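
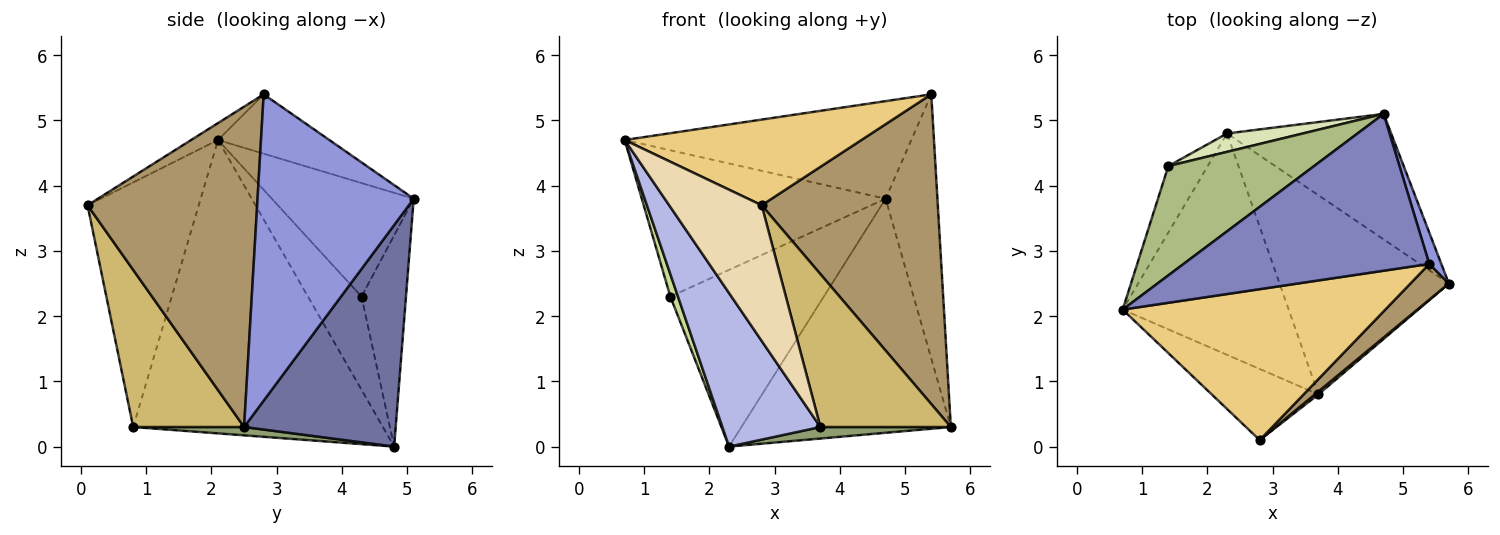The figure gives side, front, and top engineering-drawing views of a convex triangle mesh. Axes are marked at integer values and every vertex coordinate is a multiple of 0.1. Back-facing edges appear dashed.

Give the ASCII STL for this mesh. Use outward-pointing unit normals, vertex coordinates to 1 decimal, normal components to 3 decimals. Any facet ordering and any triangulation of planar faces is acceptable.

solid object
 facet normal 0.538 0.743 -0.398
  outer loop
   vertex 2.3 4.8 0.0
   vertex 4.7 5.1 3.8
   vertex 5.7 2.5 0.3
  endloop
 endfacet
 facet normal -0.201 0.517 0.832
  outer loop
   vertex 5.4 2.8 5.4
   vertex 4.7 5.1 3.8
   vertex 0.7 2.1 4.7
  endloop
 endfacet
 facet normal 0.948 0.315 0.037
  outer loop
   vertex 5.4 2.8 5.4
   vertex 5.7 2.5 0.3
   vertex 4.7 5.1 3.8
  endloop
 endfacet
 facet normal -0.824 -0.323 -0.466
  outer loop
   vertex 3.7 0.8 0.3
   vertex 0.7 2.1 4.7
   vertex 2.3 4.8 0.0
  endloop
 endfacet
 facet normal 0.049 -0.058 -0.997
  outer loop
   vertex 3.7 0.8 0.3
   vertex 2.3 4.8 0.0
   vertex 5.7 2.5 0.3
  endloop
 endfacet
 facet normal -0.423 0.726 0.542
  outer loop
   vertex 1.4 4.3 2.3
   vertex 0.7 2.1 4.7
   vertex 4.7 5.1 3.8
  endloop
 endfacet
 facet normal -0.913 -0.130 -0.386
  outer loop
   vertex 1.4 4.3 2.3
   vertex 2.3 4.8 0.0
   vertex 0.7 2.1 4.7
  endloop
 endfacet
 facet normal -0.277 0.956 0.099
  outer loop
   vertex 1.4 4.3 2.3
   vertex 4.7 5.1 3.8
   vertex 2.3 4.8 0.0
  endloop
 endfacet
 facet normal 0.691 -0.718 0.083
  outer loop
   vertex 2.8 0.1 3.7
   vertex 5.7 2.5 0.3
   vertex 5.4 2.8 5.4
  endloop
 endfacet
 facet normal 0.648 -0.762 0.015
  outer loop
   vertex 2.8 0.1 3.7
   vertex 3.7 0.8 0.3
   vertex 5.7 2.5 0.3
  endloop
 endfacet
 facet normal -0.056 -0.493 0.868
  outer loop
   vertex 2.8 0.1 3.7
   vertex 5.4 2.8 5.4
   vertex 0.7 2.1 4.7
  endloop
 endfacet
 facet normal -0.729 -0.606 -0.318
  outer loop
   vertex 2.8 0.1 3.7
   vertex 0.7 2.1 4.7
   vertex 3.7 0.8 0.3
  endloop
 endfacet
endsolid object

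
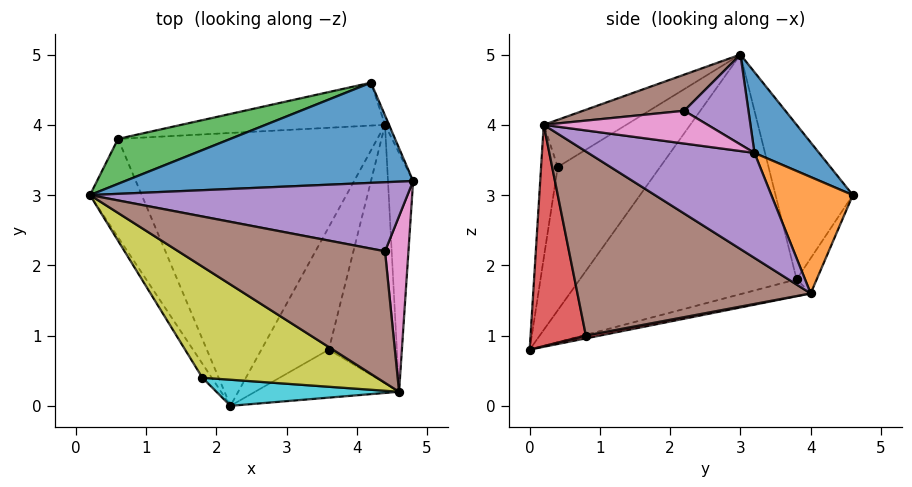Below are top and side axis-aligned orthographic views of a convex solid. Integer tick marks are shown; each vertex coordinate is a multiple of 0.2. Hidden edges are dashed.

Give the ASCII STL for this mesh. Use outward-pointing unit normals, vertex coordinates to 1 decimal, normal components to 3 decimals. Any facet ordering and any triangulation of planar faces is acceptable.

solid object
 facet normal 0.239 0.467 0.851
  outer loop
   vertex 4.2 4.6 3.0
   vertex 0.2 3.0 5.0
   vertex 4.8 3.2 3.6
  endloop
 endfacet
 facet normal -0.921 -0.335 -0.199
  outer loop
   vertex 0.6 3.8 1.8
   vertex 2.2 0.0 0.8
   vertex 0.2 3.0 5.0
  endloop
 endfacet
 facet normal -0.276 0.940 0.201
  outer loop
   vertex 0.6 3.8 1.8
   vertex 0.2 3.0 5.0
   vertex 4.2 4.6 3.0
  endloop
 endfacet
 facet normal 0.504 -0.799 -0.328
  outer loop
   vertex 3.6 0.8 1.0
   vertex 4.6 0.2 4.0
   vertex 2.2 0.0 0.8
  endloop
 endfacet
 facet normal 0.247 0.424 0.871
  outer loop
   vertex 4.4 2.2 4.2
   vertex 4.8 3.2 3.6
   vertex 0.2 3.0 5.0
  endloop
 endfacet
 facet normal 0.172 -0.081 0.982
  outer loop
   vertex 4.4 2.2 4.2
   vertex 0.2 3.0 5.0
   vertex 4.6 0.2 4.0
  endloop
 endfacet
 facet normal 0.814 0.023 0.581
  outer loop
   vertex 4.4 2.2 4.2
   vertex 4.6 0.2 4.0
   vertex 4.8 3.2 3.6
  endloop
 endfacet
 facet normal -0.865 -0.498 -0.057
  outer loop
   vertex 1.8 0.4 3.4
   vertex 0.2 3.0 5.0
   vertex 2.2 0.0 0.8
  endloop
 endfacet
 facet normal -0.208 -0.602 0.771
  outer loop
   vertex 1.8 0.4 3.4
   vertex 4.6 0.2 4.0
   vertex 0.2 3.0 5.0
  endloop
 endfacet
 facet normal -0.100 -0.986 0.136
  outer loop
   vertex 1.8 0.4 3.4
   vertex 2.2 0.0 0.8
   vertex 4.6 0.2 4.0
  endloop
 endfacet
 facet normal -0.069 0.913 -0.401
  outer loop
   vertex 4.4 4.0 1.6
   vertex 0.6 3.8 1.8
   vertex 4.2 4.6 3.0
  endloop
 endfacet
 facet normal 0.924 0.382 -0.032
  outer loop
   vertex 4.4 4.0 1.6
   vertex 4.2 4.6 3.0
   vertex 4.8 3.2 3.6
  endloop
 endfacet
 facet normal -0.063 0.229 -0.971
  outer loop
   vertex 4.4 4.0 1.6
   vertex 2.2 0.0 0.8
   vertex 0.6 3.8 1.8
  endloop
 endfacet
 facet normal 0.041 0.174 -0.984
  outer loop
   vertex 4.4 4.0 1.6
   vertex 3.6 0.8 1.0
   vertex 2.2 0.0 0.8
  endloop
 endfacet
 facet normal 0.968 -0.095 -0.232
  outer loop
   vertex 4.4 4.0 1.6
   vertex 4.8 3.2 3.6
   vertex 4.6 0.2 4.0
  endloop
 endfacet
 facet normal 0.925 -0.167 -0.342
  outer loop
   vertex 4.4 4.0 1.6
   vertex 4.6 0.2 4.0
   vertex 3.6 0.8 1.0
  endloop
 endfacet
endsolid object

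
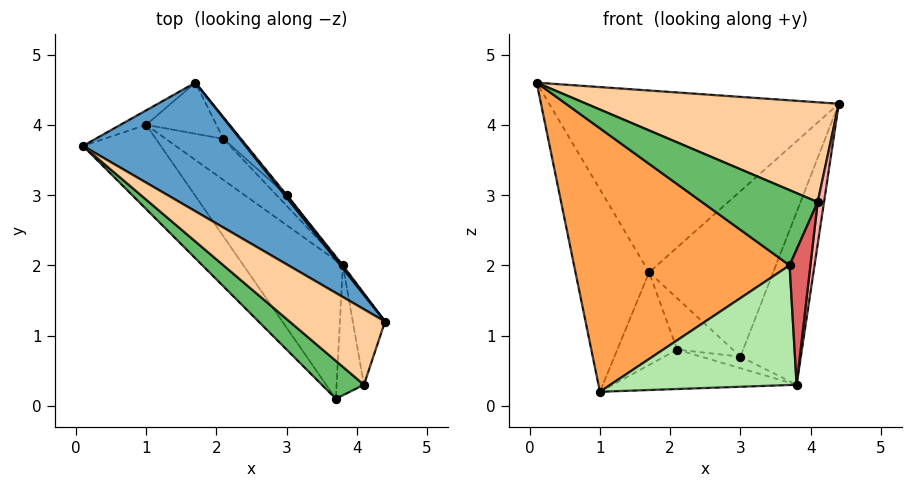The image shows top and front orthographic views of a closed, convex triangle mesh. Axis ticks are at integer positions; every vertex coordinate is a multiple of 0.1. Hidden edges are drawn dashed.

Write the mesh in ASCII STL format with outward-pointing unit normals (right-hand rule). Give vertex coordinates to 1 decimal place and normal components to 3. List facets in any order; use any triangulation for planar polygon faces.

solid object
 facet normal 0.458 0.726 0.513
  outer loop
   vertex 1.7 4.6 1.9
   vertex 0.1 3.7 4.6
   vertex 4.4 1.2 4.3
  endloop
 endfacet
 facet normal -0.563 0.824 -0.059
  outer loop
   vertex 1.0 4.0 0.2
   vertex 0.1 3.7 4.6
   vertex 1.7 4.6 1.9
  endloop
 endfacet
 facet normal -0.761 -0.618 -0.198
  outer loop
   vertex 1.0 4.0 0.2
   vertex 3.7 0.1 2.0
   vertex 0.1 3.7 4.6
  endloop
 endfacet
 facet normal -0.389 -0.735 0.556
  outer loop
   vertex 4.1 0.3 2.9
   vertex 4.4 1.2 4.3
   vertex 0.1 3.7 4.6
  endloop
 endfacet
 facet normal -0.493 -0.776 0.392
  outer loop
   vertex 4.1 0.3 2.9
   vertex 0.1 3.7 4.6
   vertex 3.7 0.1 2.0
  endloop
 endfacet
 facet normal -0.403 -0.598 -0.693
  outer loop
   vertex 3.8 2.0 0.3
   vertex 3.7 0.1 2.0
   vertex 1.0 4.0 0.2
  endloop
 endfacet
 facet normal 0.887 -0.333 -0.320
  outer loop
   vertex 3.8 2.0 0.3
   vertex 4.1 0.3 2.9
   vertex 3.7 0.1 2.0
  endloop
 endfacet
 facet normal 0.984 -0.075 -0.163
  outer loop
   vertex 3.8 2.0 0.3
   vertex 4.4 1.2 4.3
   vertex 4.1 0.3 2.9
  endloop
 endfacet
 facet normal 0.389 0.806 -0.445
  outer loop
   vertex 2.1 3.8 0.8
   vertex 1.0 4.0 0.2
   vertex 1.7 4.6 1.9
  endloop
 endfacet
 facet normal 0.461 0.614 -0.641
  outer loop
   vertex 2.1 3.8 0.8
   vertex 3.8 2.0 0.3
   vertex 1.0 4.0 0.2
  endloop
 endfacet
 facet normal 0.780 0.626 0.010
  outer loop
   vertex 3.0 3.0 0.7
   vertex 1.7 4.6 1.9
   vertex 4.4 1.2 4.3
  endloop
 endfacet
 facet normal 0.782 0.623 0.007
  outer loop
   vertex 3.0 3.0 0.7
   vertex 4.4 1.2 4.3
   vertex 3.8 2.0 0.3
  endloop
 endfacet
 facet normal 0.613 0.728 -0.307
  outer loop
   vertex 3.0 3.0 0.7
   vertex 2.1 3.8 0.8
   vertex 1.7 4.6 1.9
  endloop
 endfacet
 facet normal 0.499 0.635 -0.590
  outer loop
   vertex 3.0 3.0 0.7
   vertex 3.8 2.0 0.3
   vertex 2.1 3.8 0.8
  endloop
 endfacet
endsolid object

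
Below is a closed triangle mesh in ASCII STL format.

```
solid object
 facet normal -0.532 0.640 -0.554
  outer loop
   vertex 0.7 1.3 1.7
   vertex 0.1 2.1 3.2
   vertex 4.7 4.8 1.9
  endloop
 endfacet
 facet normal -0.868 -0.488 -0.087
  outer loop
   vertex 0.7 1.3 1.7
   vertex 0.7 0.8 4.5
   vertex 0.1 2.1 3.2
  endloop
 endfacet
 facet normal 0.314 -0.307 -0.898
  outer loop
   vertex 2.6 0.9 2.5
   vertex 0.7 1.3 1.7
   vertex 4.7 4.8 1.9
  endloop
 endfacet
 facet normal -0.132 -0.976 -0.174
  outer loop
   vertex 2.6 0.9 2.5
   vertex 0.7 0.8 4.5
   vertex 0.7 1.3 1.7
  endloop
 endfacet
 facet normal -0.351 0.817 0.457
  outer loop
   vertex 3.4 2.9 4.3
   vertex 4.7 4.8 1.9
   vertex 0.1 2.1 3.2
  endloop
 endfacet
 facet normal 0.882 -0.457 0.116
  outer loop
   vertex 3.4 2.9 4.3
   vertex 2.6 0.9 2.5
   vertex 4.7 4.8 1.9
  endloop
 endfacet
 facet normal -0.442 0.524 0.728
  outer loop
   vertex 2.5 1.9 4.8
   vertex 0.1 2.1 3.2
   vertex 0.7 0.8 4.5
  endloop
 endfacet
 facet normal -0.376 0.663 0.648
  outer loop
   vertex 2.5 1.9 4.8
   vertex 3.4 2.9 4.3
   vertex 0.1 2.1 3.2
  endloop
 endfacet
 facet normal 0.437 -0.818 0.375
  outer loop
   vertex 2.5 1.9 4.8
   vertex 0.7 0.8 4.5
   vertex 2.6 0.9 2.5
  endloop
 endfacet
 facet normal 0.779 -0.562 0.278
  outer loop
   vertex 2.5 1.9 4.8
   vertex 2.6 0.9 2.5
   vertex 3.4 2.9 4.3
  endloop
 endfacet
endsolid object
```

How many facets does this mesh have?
10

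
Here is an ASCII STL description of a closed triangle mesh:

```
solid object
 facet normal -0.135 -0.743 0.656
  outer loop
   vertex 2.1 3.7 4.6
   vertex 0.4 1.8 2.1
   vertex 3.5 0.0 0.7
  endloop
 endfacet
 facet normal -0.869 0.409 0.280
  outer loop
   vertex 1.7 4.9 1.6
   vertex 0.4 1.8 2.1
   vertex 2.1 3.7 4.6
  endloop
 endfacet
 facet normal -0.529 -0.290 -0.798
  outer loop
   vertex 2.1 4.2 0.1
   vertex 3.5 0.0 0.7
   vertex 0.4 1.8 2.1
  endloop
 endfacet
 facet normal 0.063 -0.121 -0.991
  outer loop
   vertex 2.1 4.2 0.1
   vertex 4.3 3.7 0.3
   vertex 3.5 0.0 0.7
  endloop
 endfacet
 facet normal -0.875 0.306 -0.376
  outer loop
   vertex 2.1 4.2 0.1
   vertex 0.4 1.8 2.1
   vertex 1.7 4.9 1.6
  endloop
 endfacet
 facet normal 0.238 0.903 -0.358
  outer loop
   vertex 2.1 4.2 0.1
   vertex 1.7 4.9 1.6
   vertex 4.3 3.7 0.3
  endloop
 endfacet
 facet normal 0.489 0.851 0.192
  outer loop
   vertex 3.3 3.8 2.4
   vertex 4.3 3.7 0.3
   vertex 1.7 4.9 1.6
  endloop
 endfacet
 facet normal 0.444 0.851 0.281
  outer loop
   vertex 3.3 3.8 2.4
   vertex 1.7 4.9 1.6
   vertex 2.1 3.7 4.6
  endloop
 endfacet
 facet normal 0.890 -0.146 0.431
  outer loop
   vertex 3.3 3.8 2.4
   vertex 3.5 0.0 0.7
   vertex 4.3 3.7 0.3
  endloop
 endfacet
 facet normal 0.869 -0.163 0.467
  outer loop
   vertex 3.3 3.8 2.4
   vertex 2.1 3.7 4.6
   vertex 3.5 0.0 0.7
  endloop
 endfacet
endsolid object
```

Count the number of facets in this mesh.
10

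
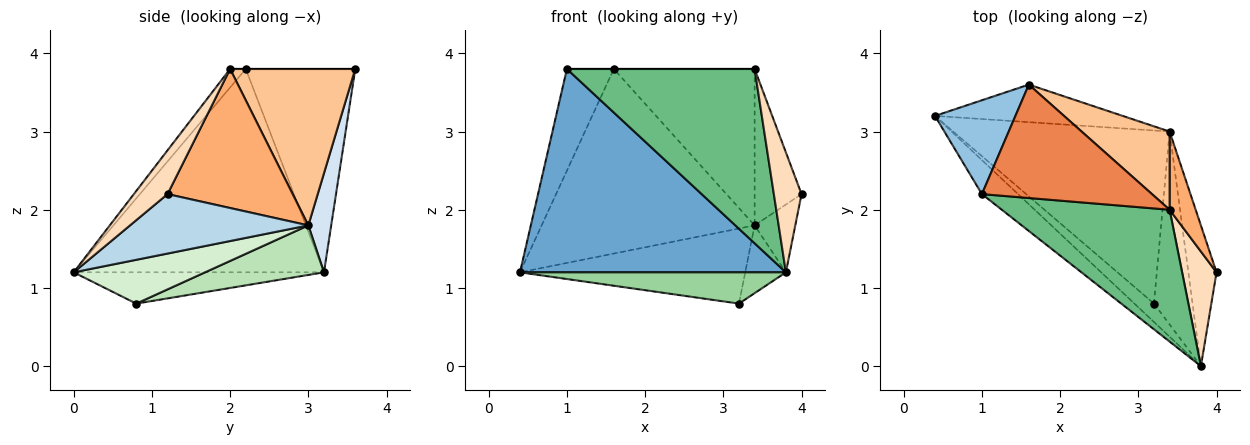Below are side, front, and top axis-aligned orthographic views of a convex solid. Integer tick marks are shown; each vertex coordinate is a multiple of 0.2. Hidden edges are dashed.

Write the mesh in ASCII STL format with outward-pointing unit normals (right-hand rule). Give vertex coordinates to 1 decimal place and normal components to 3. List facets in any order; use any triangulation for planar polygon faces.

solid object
 facet normal -0.680 -0.723 -0.121
  outer loop
   vertex 1.0 2.2 3.8
   vertex 0.4 3.2 1.2
   vertex 3.8 0.0 1.2
  endloop
 endfacet
 facet normal -0.864 0.370 0.342
  outer loop
   vertex 1.0 2.2 3.8
   vertex 1.6 3.6 3.8
   vertex 0.4 3.2 1.2
  endloop
 endfacet
 facet normal 0.885 0.202 -0.419
  outer loop
   vertex 3.4 3.0 1.8
   vertex 4.0 1.2 2.2
   vertex 3.8 0.0 1.2
  endloop
 endfacet
 facet normal 0.105 0.975 -0.198
  outer loop
   vertex 3.4 3.0 1.8
   vertex 0.4 3.2 1.2
   vertex 1.6 3.6 3.8
  endloop
 endfacet
 facet normal 0.000 0.000 1.000
  outer loop
   vertex 3.4 2.0 3.8
   vertex 1.6 3.6 3.8
   vertex 1.0 2.2 3.8
  endloop
 endfacet
 facet normal 0.922 0.346 0.173
  outer loop
   vertex 3.4 2.0 3.8
   vertex 4.0 1.2 2.2
   vertex 3.4 3.0 1.8
  endloop
 endfacet
 facet normal 0.622 0.700 0.350
  outer loop
   vertex 3.4 2.0 3.8
   vertex 3.4 3.0 1.8
   vertex 1.6 3.6 3.8
  endloop
 endfacet
 facet normal 0.661 -0.543 0.519
  outer loop
   vertex 3.4 2.0 3.8
   vertex 3.8 0.0 1.2
   vertex 4.0 1.2 2.2
  endloop
 endfacet
 facet normal -0.066 -0.796 0.602
  outer loop
   vertex 3.4 2.0 3.8
   vertex 1.0 2.2 3.8
   vertex 3.8 0.0 1.2
  endloop
 endfacet
 facet normal -0.630 -0.669 -0.394
  outer loop
   vertex 3.2 0.8 0.8
   vertex 3.8 0.0 1.2
   vertex 0.4 3.2 1.2
  endloop
 endfacet
 facet normal 0.206 0.389 -0.898
  outer loop
   vertex 3.2 0.8 0.8
   vertex 0.4 3.2 1.2
   vertex 3.4 3.0 1.8
  endloop
 endfacet
 facet normal 0.731 0.226 -0.644
  outer loop
   vertex 3.2 0.8 0.8
   vertex 3.4 3.0 1.8
   vertex 3.8 0.0 1.2
  endloop
 endfacet
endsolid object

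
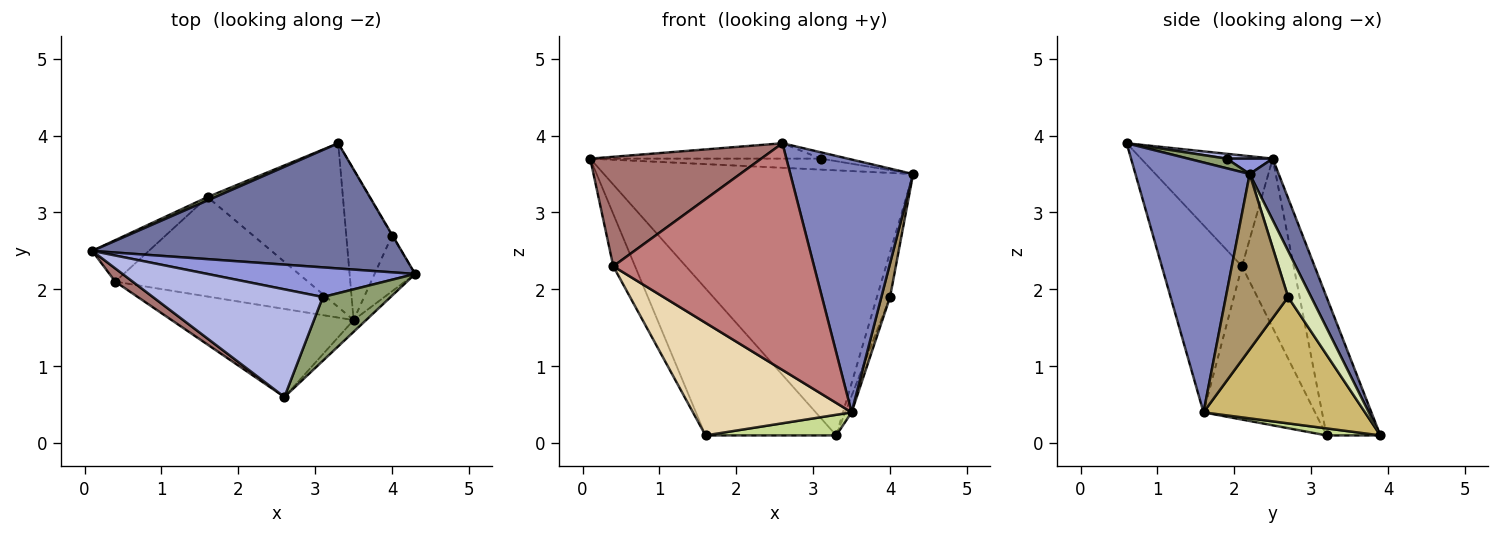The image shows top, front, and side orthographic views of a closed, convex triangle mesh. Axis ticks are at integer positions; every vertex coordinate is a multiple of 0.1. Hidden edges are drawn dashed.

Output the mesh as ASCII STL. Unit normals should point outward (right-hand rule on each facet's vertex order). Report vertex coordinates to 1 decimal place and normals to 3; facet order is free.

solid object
 facet normal 0.085 0.901 0.426
  outer loop
   vertex 3.3 3.9 0.1
   vertex 0.1 2.5 3.7
   vertex 4.3 2.2 3.5
  endloop
 endfacet
 facet normal 0.681 -0.732 -0.034
  outer loop
   vertex 3.5 1.6 0.4
   vertex 4.3 2.2 3.5
   vertex 2.6 0.6 3.9
  endloop
 endfacet
 facet normal 0.069 0.346 0.935
  outer loop
   vertex 3.1 1.9 3.7
   vertex 4.3 2.2 3.5
   vertex 0.1 2.5 3.7
  endloop
 endfacet
 facet normal 0.028 0.141 0.990
  outer loop
   vertex 3.1 1.9 3.7
   vertex 0.1 2.5 3.7
   vertex 2.6 0.6 3.9
  endloop
 endfacet
 facet normal 0.140 0.098 0.985
  outer loop
   vertex 3.1 1.9 3.7
   vertex 2.6 0.6 3.9
   vertex 4.3 2.2 3.5
  endloop
 endfacet
 facet normal -0.381 0.924 0.021
  outer loop
   vertex 1.6 3.2 0.1
   vertex 0.1 2.5 3.7
   vertex 3.3 3.9 0.1
  endloop
 endfacet
 facet normal 0.051 -0.125 -0.991
  outer loop
   vertex 1.6 3.2 0.1
   vertex 3.3 3.9 0.1
   vertex 3.5 1.6 0.4
  endloop
 endfacet
 facet normal 0.869 0.494 -0.009
  outer loop
   vertex 4.0 2.7 1.9
   vertex 3.3 3.9 0.1
   vertex 4.3 2.2 3.5
  endloop
 endfacet
 facet normal 0.965 -0.135 -0.223
  outer loop
   vertex 4.0 2.7 1.9
   vertex 4.3 2.2 3.5
   vertex 3.5 1.6 0.4
  endloop
 endfacet
 facet normal 0.940 0.037 -0.341
  outer loop
   vertex 4.0 2.7 1.9
   vertex 3.5 1.6 0.4
   vertex 3.3 3.9 0.1
  endloop
 endfacet
 facet normal -0.881 0.371 -0.295
  outer loop
   vertex 0.4 2.1 2.3
   vertex 0.1 2.5 3.7
   vertex 1.6 3.2 0.1
  endloop
 endfacet
 facet normal -0.466 -0.663 -0.586
  outer loop
   vertex 0.4 2.1 2.3
   vertex 1.6 3.2 0.1
   vertex 3.5 1.6 0.4
  endloop
 endfacet
 facet normal -0.607 -0.789 0.095
  outer loop
   vertex 0.4 2.1 2.3
   vertex 2.6 0.6 3.9
   vertex 0.1 2.5 3.7
  endloop
 endfacet
 facet normal -0.349 -0.874 -0.339
  outer loop
   vertex 0.4 2.1 2.3
   vertex 3.5 1.6 0.4
   vertex 2.6 0.6 3.9
  endloop
 endfacet
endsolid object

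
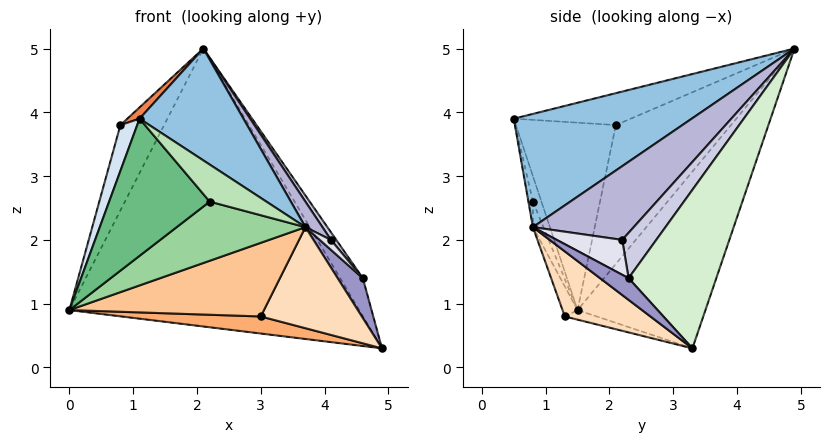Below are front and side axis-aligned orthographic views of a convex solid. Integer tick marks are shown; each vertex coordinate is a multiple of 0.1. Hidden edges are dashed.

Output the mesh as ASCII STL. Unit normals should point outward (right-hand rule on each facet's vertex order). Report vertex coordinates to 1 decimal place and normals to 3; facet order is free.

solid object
 facet normal -0.353 0.801 -0.483
  outer loop
   vertex 2.1 4.9 5.0
   vertex 4.9 3.3 0.3
   vertex 0.0 1.5 0.9
  endloop
 endfacet
 facet normal 0.544 -0.318 0.776
  outer loop
   vertex 3.7 0.8 2.2
   vertex 2.1 4.9 5.0
   vertex 1.1 0.5 3.9
  endloop
 endfacet
 facet normal -0.919 0.349 0.181
  outer loop
   vertex 0.8 2.1 3.8
   vertex 2.1 4.9 5.0
   vertex 0.0 1.5 0.9
  endloop
 endfacet
 facet normal -0.943 -0.158 0.293
  outer loop
   vertex 0.8 2.1 3.8
   vertex 0.0 1.5 0.9
   vertex 1.1 0.5 3.9
  endloop
 endfacet
 facet normal -0.601 -0.063 0.797
  outer loop
   vertex 0.8 2.1 3.8
   vertex 1.1 0.5 3.9
   vertex 2.1 4.9 5.0
  endloop
 endfacet
 facet normal -0.046 -0.201 -0.979
  outer loop
   vertex 3.0 1.3 0.8
   vertex 0.0 1.5 0.9
   vertex 4.9 3.3 0.3
  endloop
 endfacet
 facet normal -0.073 -0.950 -0.303
  outer loop
   vertex 3.0 1.3 0.8
   vertex 3.7 0.8 2.2
   vertex 0.0 1.5 0.9
  endloop
 endfacet
 facet normal 0.555 -0.656 -0.512
  outer loop
   vertex 3.0 1.3 0.8
   vertex 4.9 3.3 0.3
   vertex 3.7 0.8 2.2
  endloop
 endfacet
 facet normal -0.081 -0.954 -0.288
  outer loop
   vertex 2.2 0.8 2.6
   vertex 1.1 0.5 3.9
   vertex 0.0 1.5 0.9
  endloop
 endfacet
 facet normal -0.078 -0.953 -0.292
  outer loop
   vertex 2.2 0.8 2.6
   vertex 0.0 1.5 0.9
   vertex 3.7 0.8 2.2
  endloop
 endfacet
 facet normal -0.076 -0.956 -0.285
  outer loop
   vertex 2.2 0.8 2.6
   vertex 3.7 0.8 2.2
   vertex 1.1 0.5 3.9
  endloop
 endfacet
 facet normal 0.869 0.225 0.441
  outer loop
   vertex 4.6 2.3 1.4
   vertex 4.9 3.3 0.3
   vertex 2.1 4.9 5.0
  endloop
 endfacet
 facet normal 0.697 -0.615 -0.369
  outer loop
   vertex 4.6 2.3 1.4
   vertex 3.7 0.8 2.2
   vertex 4.9 3.3 0.3
  endloop
 endfacet
 facet normal 0.767 -0.130 0.628
  outer loop
   vertex 4.1 2.2 2.0
   vertex 2.1 4.9 5.0
   vertex 3.7 0.8 2.2
  endloop
 endfacet
 facet normal 0.772 -0.121 0.624
  outer loop
   vertex 4.1 2.2 2.0
   vertex 4.6 2.3 1.4
   vertex 2.1 4.9 5.0
  endloop
 endfacet
 facet normal 0.772 -0.132 0.622
  outer loop
   vertex 4.1 2.2 2.0
   vertex 3.7 0.8 2.2
   vertex 4.6 2.3 1.4
  endloop
 endfacet
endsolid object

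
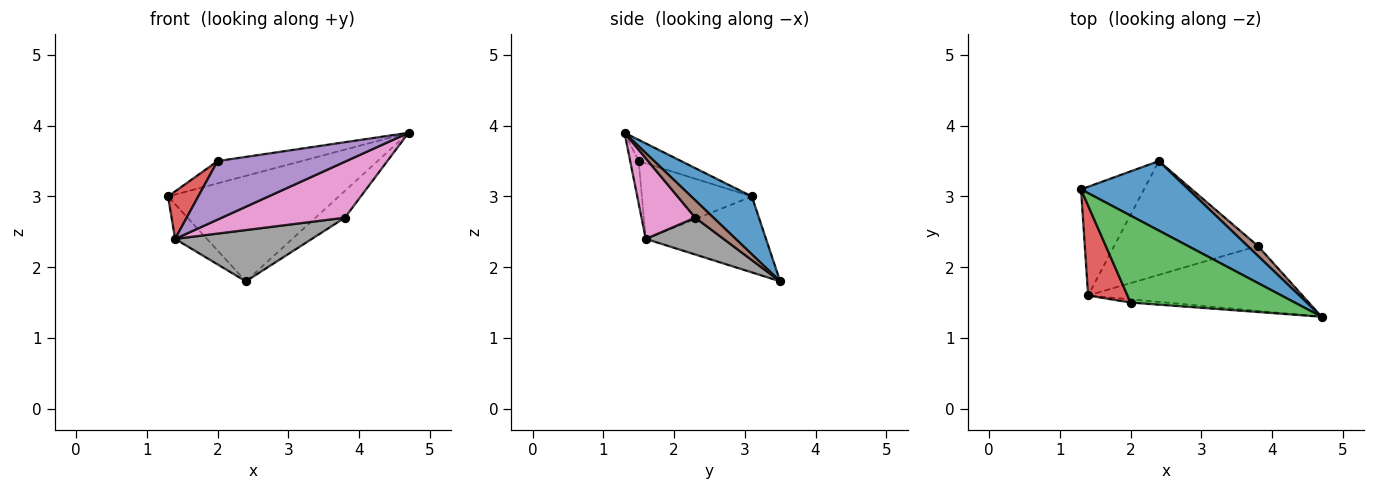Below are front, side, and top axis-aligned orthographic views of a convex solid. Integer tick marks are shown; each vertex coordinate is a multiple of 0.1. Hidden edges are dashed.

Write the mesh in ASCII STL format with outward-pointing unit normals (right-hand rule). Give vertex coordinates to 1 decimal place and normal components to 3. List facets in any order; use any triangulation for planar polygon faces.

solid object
 facet normal 0.284 0.801 0.527
  outer loop
   vertex 2.4 3.5 1.8
   vertex 1.3 3.1 3.0
   vertex 4.7 1.3 3.9
  endloop
 endfacet
 facet normal -0.755 0.200 -0.625
  outer loop
   vertex 1.4 1.6 2.4
   vertex 1.3 3.1 3.0
   vertex 2.4 3.5 1.8
  endloop
 endfacet
 facet normal -0.124 0.246 0.961
  outer loop
   vertex 2.0 1.5 3.5
   vertex 4.7 1.3 3.9
   vertex 1.3 3.1 3.0
  endloop
 endfacet
 facet normal -0.862 -0.237 0.449
  outer loop
   vertex 2.0 1.5 3.5
   vertex 1.3 3.1 3.0
   vertex 1.4 1.6 2.4
  endloop
 endfacet
 facet normal -0.066 -0.996 -0.055
  outer loop
   vertex 2.0 1.5 3.5
   vertex 1.4 1.6 2.4
   vertex 4.7 1.3 3.9
  endloop
 endfacet
 facet normal 0.503 0.811 0.298
  outer loop
   vertex 3.8 2.3 2.7
   vertex 2.4 3.5 1.8
   vertex 4.7 1.3 3.9
  endloop
 endfacet
 facet normal 0.274 -0.628 -0.729
  outer loop
   vertex 3.8 2.3 2.7
   vertex 4.7 1.3 3.9
   vertex 1.4 1.6 2.4
  endloop
 endfacet
 facet normal 0.228 -0.400 -0.888
  outer loop
   vertex 3.8 2.3 2.7
   vertex 1.4 1.6 2.4
   vertex 2.4 3.5 1.8
  endloop
 endfacet
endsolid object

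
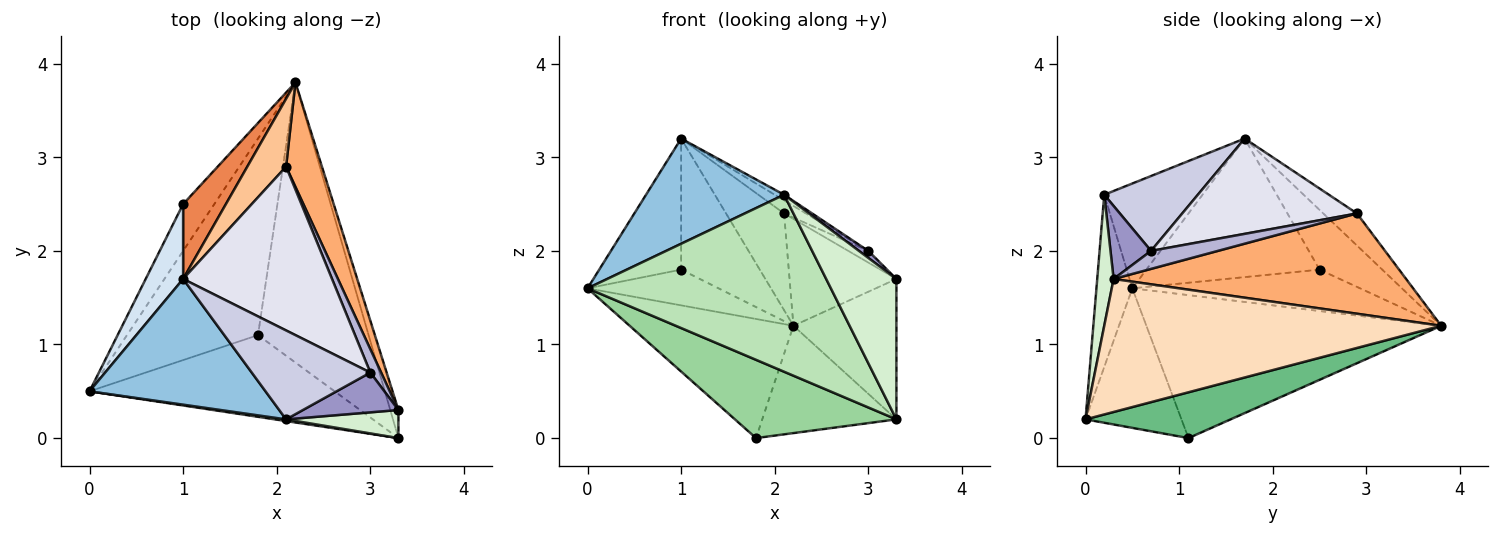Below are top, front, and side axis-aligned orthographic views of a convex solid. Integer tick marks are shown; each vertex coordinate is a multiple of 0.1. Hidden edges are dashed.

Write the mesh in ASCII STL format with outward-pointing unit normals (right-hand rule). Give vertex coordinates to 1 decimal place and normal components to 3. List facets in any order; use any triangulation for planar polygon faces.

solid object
 facet normal -0.682 0.379 -0.625
  outer loop
   vertex 1.8 1.1 0.0
   vertex 0.0 0.5 1.6
   vertex 2.2 3.8 1.2
  endloop
 endfacet
 facet normal -0.416 -0.584 0.698
  outer loop
   vertex 2.1 0.2 2.6
   vertex 1.0 1.7 3.2
   vertex 0.0 0.5 1.6
  endloop
 endfacet
 facet normal -0.726 0.418 -0.547
  outer loop
   vertex 1.0 2.5 1.8
   vertex 2.2 3.8 1.2
   vertex 0.0 0.5 1.6
  endloop
 endfacet
 facet normal -0.878 0.415 0.237
  outer loop
   vertex 1.0 2.5 1.8
   vertex 0.0 0.5 1.6
   vertex 1.0 1.7 3.2
  endloop
 endfacet
 facet normal -0.569 0.714 0.408
  outer loop
   vertex 1.0 2.5 1.8
   vertex 1.0 1.7 3.2
   vertex 2.2 3.8 1.2
  endloop
 endfacet
 facet normal 0.890 0.325 0.318
  outer loop
   vertex 2.1 2.9 2.4
   vertex 3.3 0.3 1.7
   vertex 2.2 3.8 1.2
  endloop
 endfacet
 facet normal -0.429 0.739 0.519
  outer loop
   vertex 2.1 2.9 2.4
   vertex 2.2 3.8 1.2
   vertex 1.0 1.7 3.2
  endloop
 endfacet
 facet normal 0.955 0.292 -0.058
  outer loop
   vertex 3.3 0.0 0.2
   vertex 2.2 3.8 1.2
   vertex 3.3 0.3 1.7
  endloop
 endfacet
 facet normal 0.361 0.334 -0.871
  outer loop
   vertex 3.3 0.0 0.2
   vertex 1.8 1.1 0.0
   vertex 2.2 3.8 1.2
  endloop
 endfacet
 facet normal -0.380 -0.640 -0.668
  outer loop
   vertex 3.3 0.0 0.2
   vertex 0.0 0.5 1.6
   vertex 1.8 1.1 0.0
  endloop
 endfacet
 facet normal -0.146 -0.989 0.010
  outer loop
   vertex 3.3 0.0 0.2
   vertex 2.1 0.2 2.6
   vertex 0.0 0.5 1.6
  endloop
 endfacet
 facet normal 0.223 -0.956 0.191
  outer loop
   vertex 3.3 0.0 0.2
   vertex 3.3 0.3 1.7
   vertex 2.1 0.2 2.6
  endloop
 endfacet
 facet normal 0.602 -0.139 0.787
  outer loop
   vertex 3.0 0.7 2.0
   vertex 2.1 0.2 2.6
   vertex 3.3 0.3 1.7
  endloop
 endfacet
 facet normal 0.830 0.249 0.498
  outer loop
   vertex 3.0 0.7 2.0
   vertex 3.3 0.3 1.7
   vertex 2.1 2.9 2.4
  endloop
 endfacet
 facet normal 0.533 0.053 0.844
  outer loop
   vertex 3.0 0.7 2.0
   vertex 1.0 1.7 3.2
   vertex 2.1 0.2 2.6
  endloop
 endfacet
 facet normal 0.538 0.067 0.840
  outer loop
   vertex 3.0 0.7 2.0
   vertex 2.1 2.9 2.4
   vertex 1.0 1.7 3.2
  endloop
 endfacet
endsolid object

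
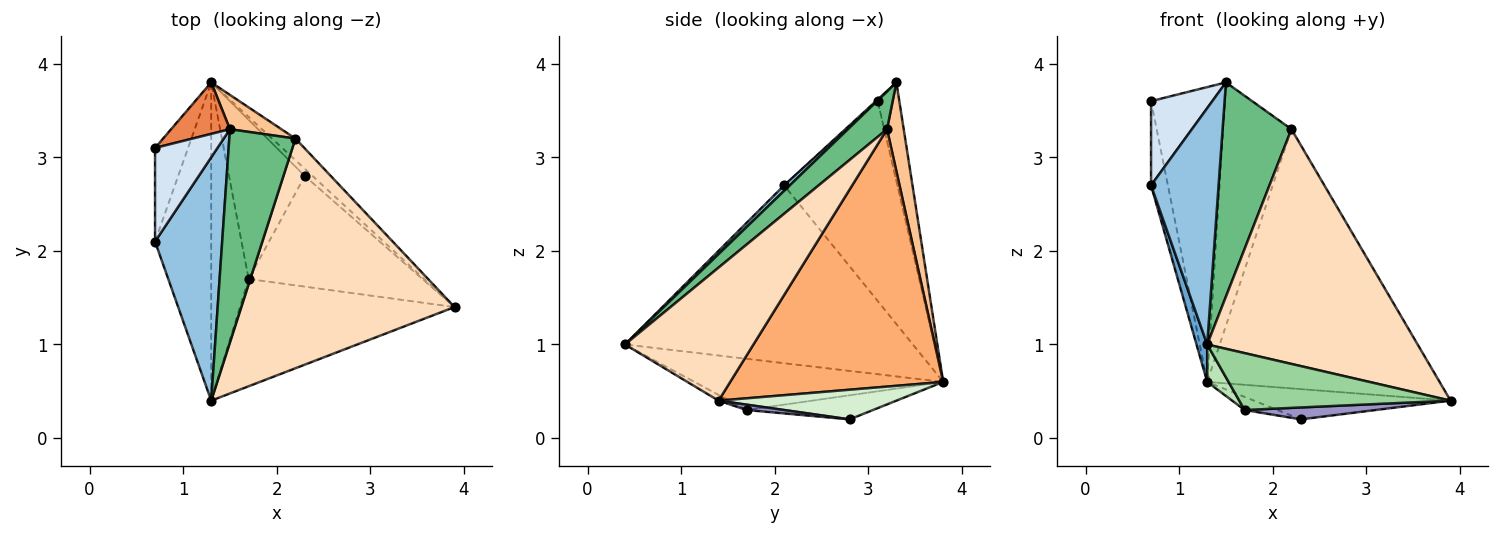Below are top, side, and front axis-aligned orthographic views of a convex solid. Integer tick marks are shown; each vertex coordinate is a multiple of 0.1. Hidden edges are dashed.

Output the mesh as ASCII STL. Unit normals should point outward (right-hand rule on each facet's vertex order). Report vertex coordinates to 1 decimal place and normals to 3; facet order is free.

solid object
 facet normal -0.953 -0.035 -0.301
  outer loop
   vertex 1.3 0.4 1.0
   vertex 0.7 2.1 2.7
   vertex 1.3 3.8 0.6
  endloop
 endfacet
 facet normal 0.059 -0.695 0.716
  outer loop
   vertex 1.3 0.4 1.0
   vertex 1.5 3.3 3.8
   vertex 0.7 2.1 2.7
  endloop
 endfacet
 facet normal -0.976 0.145 -0.161
  outer loop
   vertex 0.7 3.1 3.6
   vertex 1.3 3.8 0.6
   vertex 0.7 2.1 2.7
  endloop
 endfacet
 facet normal -0.019 -0.669 0.743
  outer loop
   vertex 0.7 3.1 3.6
   vertex 0.7 2.1 2.7
   vertex 1.5 3.3 3.8
  endloop
 endfacet
 facet normal -0.278 0.946 0.165
  outer loop
   vertex 0.7 3.1 3.6
   vertex 1.5 3.3 3.8
   vertex 1.3 3.8 0.6
  endloop
 endfacet
 facet normal 0.674 0.736 -0.061
  outer loop
   vertex 2.2 3.2 3.3
   vertex 3.9 1.4 0.4
   vertex 1.3 3.8 0.6
  endloop
 endfacet
 facet normal 0.234 0.963 0.136
  outer loop
   vertex 2.2 3.2 3.3
   vertex 1.3 3.8 0.6
   vertex 1.5 3.3 3.8
  endloop
 endfacet
 facet normal 0.400 -0.655 0.641
  outer loop
   vertex 2.2 3.2 3.3
   vertex 1.3 0.4 1.0
   vertex 3.9 1.4 0.4
  endloop
 endfacet
 facet normal 0.373 -0.658 0.654
  outer loop
   vertex 2.2 3.2 3.3
   vertex 1.5 3.3 3.8
   vertex 1.3 0.4 1.0
  endloop
 endfacet
 facet normal -0.024 -0.468 -0.883
  outer loop
   vertex 1.7 1.7 0.3
   vertex 3.9 1.4 0.4
   vertex 1.3 0.4 1.0
  endloop
 endfacet
 facet normal -0.805 -0.069 -0.589
  outer loop
   vertex 1.7 1.7 0.3
   vertex 1.3 0.4 1.0
   vertex 1.3 3.8 0.6
  endloop
 endfacet
 facet normal 0.661 0.730 -0.174
  outer loop
   vertex 2.3 2.8 0.2
   vertex 1.3 3.8 0.6
   vertex 3.9 1.4 0.4
  endloop
 endfacet
 facet normal 0.031 -0.107 -0.994
  outer loop
   vertex 2.3 2.8 0.2
   vertex 3.9 1.4 0.4
   vertex 1.7 1.7 0.3
  endloop
 endfacet
 facet normal -0.302 0.078 -0.950
  outer loop
   vertex 2.3 2.8 0.2
   vertex 1.7 1.7 0.3
   vertex 1.3 3.8 0.6
  endloop
 endfacet
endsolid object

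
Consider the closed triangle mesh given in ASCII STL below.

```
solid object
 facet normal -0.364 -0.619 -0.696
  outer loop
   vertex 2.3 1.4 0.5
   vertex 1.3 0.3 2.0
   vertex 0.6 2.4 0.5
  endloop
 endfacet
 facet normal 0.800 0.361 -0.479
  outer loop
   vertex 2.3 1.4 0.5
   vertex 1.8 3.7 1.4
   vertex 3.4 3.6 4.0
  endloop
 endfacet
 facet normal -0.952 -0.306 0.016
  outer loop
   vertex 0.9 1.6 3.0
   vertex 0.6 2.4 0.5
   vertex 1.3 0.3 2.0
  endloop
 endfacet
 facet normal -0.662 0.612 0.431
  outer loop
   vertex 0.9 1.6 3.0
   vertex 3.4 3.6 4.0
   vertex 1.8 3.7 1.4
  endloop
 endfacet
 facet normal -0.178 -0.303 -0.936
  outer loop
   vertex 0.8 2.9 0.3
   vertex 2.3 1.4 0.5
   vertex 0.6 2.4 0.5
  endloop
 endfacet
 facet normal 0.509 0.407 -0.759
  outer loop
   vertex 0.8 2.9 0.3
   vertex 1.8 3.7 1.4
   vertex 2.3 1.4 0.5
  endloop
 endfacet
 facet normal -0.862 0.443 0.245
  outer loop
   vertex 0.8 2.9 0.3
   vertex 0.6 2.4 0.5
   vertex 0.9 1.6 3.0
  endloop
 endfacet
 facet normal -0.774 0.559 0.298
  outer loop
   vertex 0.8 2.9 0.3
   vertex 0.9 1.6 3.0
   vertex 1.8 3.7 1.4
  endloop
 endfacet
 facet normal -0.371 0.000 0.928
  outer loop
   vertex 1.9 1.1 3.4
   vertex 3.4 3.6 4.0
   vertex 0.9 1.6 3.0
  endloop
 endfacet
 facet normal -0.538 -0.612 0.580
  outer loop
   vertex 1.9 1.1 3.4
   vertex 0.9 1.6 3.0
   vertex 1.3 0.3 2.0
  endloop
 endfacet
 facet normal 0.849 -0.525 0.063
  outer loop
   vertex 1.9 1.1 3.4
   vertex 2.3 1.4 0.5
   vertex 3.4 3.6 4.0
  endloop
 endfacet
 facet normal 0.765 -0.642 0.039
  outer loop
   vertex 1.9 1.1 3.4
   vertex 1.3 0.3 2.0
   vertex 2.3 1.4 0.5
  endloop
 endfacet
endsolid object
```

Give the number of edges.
18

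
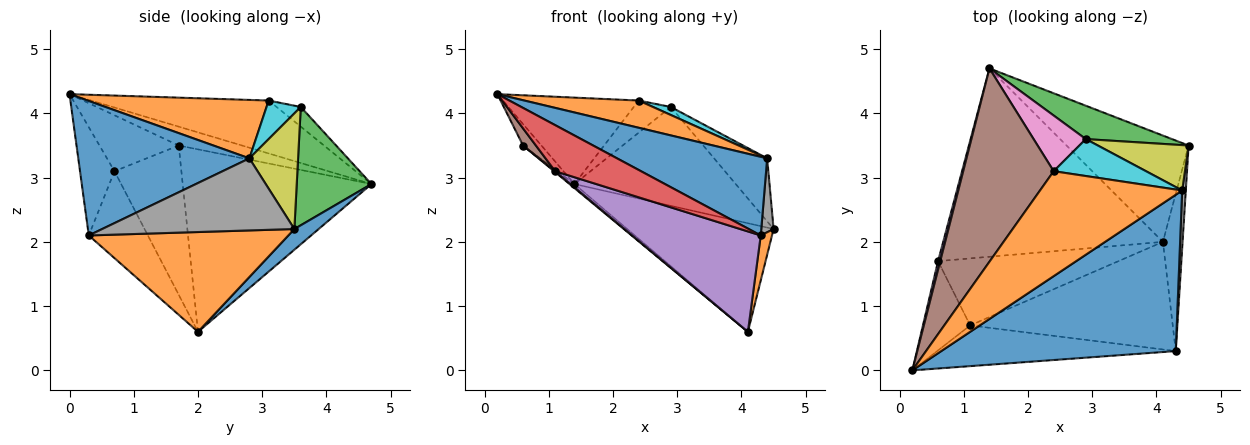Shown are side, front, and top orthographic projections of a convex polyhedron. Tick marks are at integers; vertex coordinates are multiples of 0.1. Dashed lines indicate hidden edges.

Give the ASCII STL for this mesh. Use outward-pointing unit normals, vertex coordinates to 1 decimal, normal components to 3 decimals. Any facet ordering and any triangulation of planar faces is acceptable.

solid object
 facet normal 0.118 0.710 -0.695
  outer loop
   vertex 4.1 2.0 0.6
   vertex 1.4 4.7 2.9
   vertex 4.5 3.5 2.2
  endloop
 endfacet
 facet normal 0.980 -0.055 -0.193
  outer loop
   vertex 4.3 0.3 2.1
   vertex 4.1 2.0 0.6
   vertex 4.5 3.5 2.2
  endloop
 endfacet
 facet normal 0.402 0.868 0.293
  outer loop
   vertex 2.9 3.6 4.1
   vertex 4.5 3.5 2.2
   vertex 1.4 4.7 2.9
  endloop
 endfacet
 facet normal -0.288 -0.717 -0.634
  outer loop
   vertex 1.1 0.7 3.1
   vertex 4.3 0.3 2.1
   vertex 0.2 0.0 4.3
  endloop
 endfacet
 facet normal -0.299 -0.651 -0.698
  outer loop
   vertex 1.1 0.7 3.1
   vertex 4.1 2.0 0.6
   vertex 4.3 0.3 2.1
  endloop
 endfacet
 facet normal -0.471 0.360 0.805
  outer loop
   vertex 2.4 3.1 4.2
   vertex 1.4 4.7 2.9
   vertex 0.2 0.0 4.3
  endloop
 endfacet
 facet normal -0.310 0.475 0.823
  outer loop
   vertex 2.4 3.1 4.2
   vertex 2.9 3.6 4.1
   vertex 1.4 4.7 2.9
  endloop
 endfacet
 facet normal 0.997 -0.064 0.050
  outer loop
   vertex 4.4 2.8 3.3
   vertex 4.3 0.3 2.1
   vertex 4.5 3.5 2.2
  endloop
 endfacet
 facet normal 0.597 0.651 0.469
  outer loop
   vertex 4.4 2.8 3.3
   vertex 4.5 3.5 2.2
   vertex 2.9 3.6 4.1
  endloop
 endfacet
 facet normal 0.378 -0.197 0.905
  outer loop
   vertex 4.4 2.8 3.3
   vertex 2.9 3.6 4.1
   vertex 2.4 3.1 4.2
  endloop
 endfacet
 facet normal 0.456 -0.400 0.795
  outer loop
   vertex 4.4 2.8 3.3
   vertex 0.2 0.0 4.3
   vertex 4.3 0.3 2.1
  endloop
 endfacet
 facet normal 0.370 -0.233 0.899
  outer loop
   vertex 4.4 2.8 3.3
   vertex 2.4 3.1 4.2
   vertex 0.2 0.0 4.3
  endloop
 endfacet
 facet normal -0.639 0.016 -0.769
  outer loop
   vertex 0.6 1.7 3.5
   vertex 1.4 4.7 2.9
   vertex 4.1 2.0 0.6
  endloop
 endfacet
 facet normal -0.637 -0.011 -0.770
  outer loop
   vertex 0.6 1.7 3.5
   vertex 4.1 2.0 0.6
   vertex 1.1 0.7 3.1
  endloop
 endfacet
 facet normal -0.955 0.277 0.111
  outer loop
   vertex 0.6 1.7 3.5
   vertex 0.2 0.0 4.3
   vertex 1.4 4.7 2.9
  endloop
 endfacet
 facet normal -0.758 -0.123 -0.640
  outer loop
   vertex 0.6 1.7 3.5
   vertex 1.1 0.7 3.1
   vertex 0.2 0.0 4.3
  endloop
 endfacet
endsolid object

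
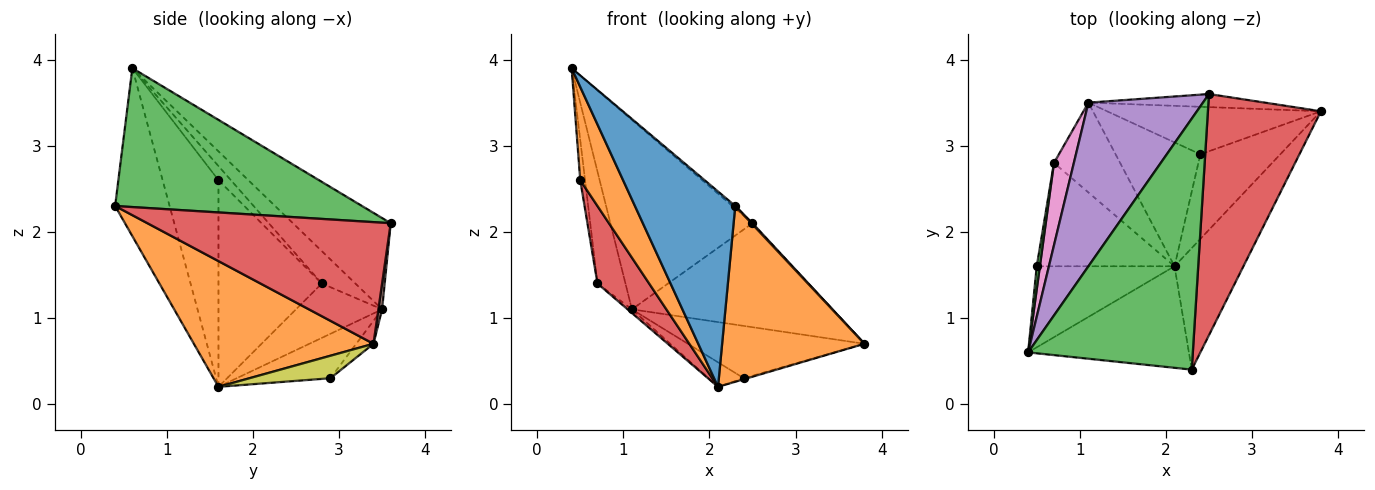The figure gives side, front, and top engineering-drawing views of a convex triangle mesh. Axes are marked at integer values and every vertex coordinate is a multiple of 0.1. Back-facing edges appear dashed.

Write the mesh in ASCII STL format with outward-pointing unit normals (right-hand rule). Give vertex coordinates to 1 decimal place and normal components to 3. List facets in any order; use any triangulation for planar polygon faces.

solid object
 facet normal -0.434 -0.799 -0.415
  outer loop
   vertex 2.1 1.6 0.2
   vertex 2.3 0.4 2.3
   vertex 0.4 0.6 3.9
  endloop
 endfacet
 facet normal 0.720 -0.571 -0.395
  outer loop
   vertex 2.1 1.6 0.2
   vertex 3.8 3.4 0.7
   vertex 2.3 0.4 2.3
  endloop
 endfacet
 facet normal 0.645 0.007 0.765
  outer loop
   vertex 2.5 3.6 2.1
   vertex 0.4 0.6 3.9
   vertex 2.3 0.4 2.3
  endloop
 endfacet
 facet normal 0.733 -0.003 0.681
  outer loop
   vertex 2.5 3.6 2.1
   vertex 2.3 0.4 2.3
   vertex 3.8 3.4 0.7
  endloop
 endfacet
 facet normal -0.462 0.671 0.580
  outer loop
   vertex 2.5 3.6 2.1
   vertex 1.1 3.5 1.1
   vertex 0.4 0.6 3.9
  endloop
 endfacet
 facet normal 0.018 0.992 -0.125
  outer loop
   vertex 2.5 3.6 2.1
   vertex 3.8 3.4 0.7
   vertex 1.1 3.5 1.1
  endloop
 endfacet
 facet normal -0.694 0.580 0.427
  outer loop
   vertex 0.7 2.8 1.4
   vertex 0.4 0.6 3.9
   vertex 1.1 3.5 1.1
  endloop
 endfacet
 facet normal -0.635 0.032 -0.772
  outer loop
   vertex 0.7 2.8 1.4
   vertex 1.1 3.5 1.1
   vertex 2.1 1.6 0.2
  endloop
 endfacet
 facet normal 0.271 0.012 -0.963
  outer loop
   vertex 2.4 2.9 0.3
   vertex 3.8 3.4 0.7
   vertex 2.1 1.6 0.2
  endloop
 endfacet
 facet normal -0.072 0.738 -0.671
  outer loop
   vertex 2.4 2.9 0.3
   vertex 1.1 3.5 1.1
   vertex 3.8 3.4 0.7
  endloop
 endfacet
 facet normal -0.457 0.173 -0.872
  outer loop
   vertex 2.4 2.9 0.3
   vertex 2.1 1.6 0.2
   vertex 1.1 3.5 1.1
  endloop
 endfacet
 facet normal -0.701 -0.538 -0.468
  outer loop
   vertex 0.5 1.6 2.6
   vertex 2.1 1.6 0.2
   vertex 0.4 0.6 3.9
  endloop
 endfacet
 facet normal -0.913 0.355 0.203
  outer loop
   vertex 0.5 1.6 2.6
   vertex 0.4 0.6 3.9
   vertex 0.7 2.8 1.4
  endloop
 endfacet
 facet normal -0.768 -0.384 -0.512
  outer loop
   vertex 0.5 1.6 2.6
   vertex 0.7 2.8 1.4
   vertex 2.1 1.6 0.2
  endloop
 endfacet
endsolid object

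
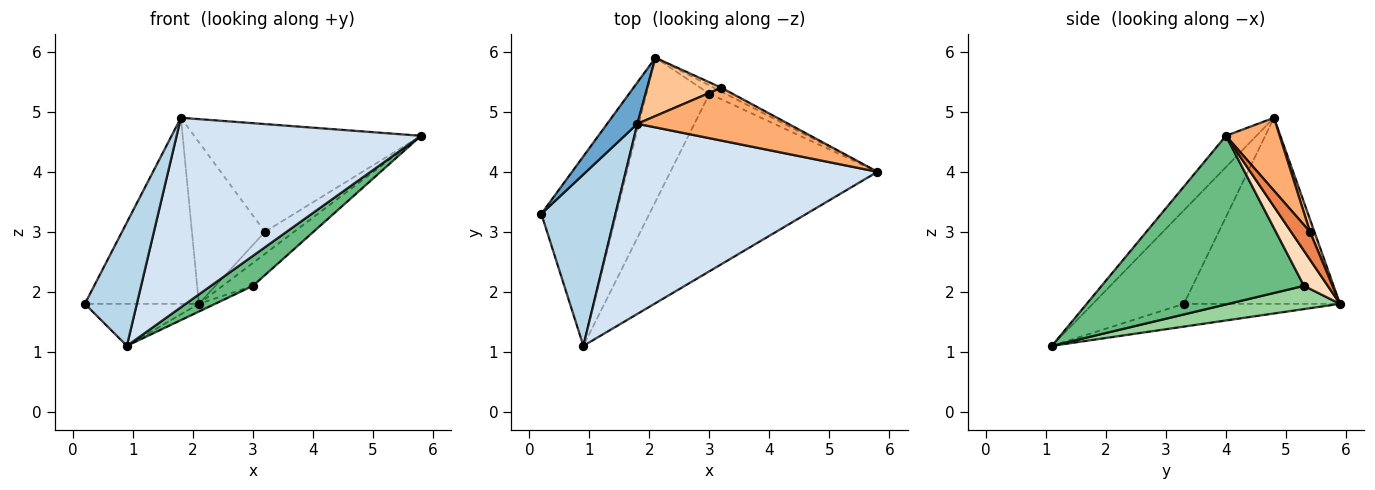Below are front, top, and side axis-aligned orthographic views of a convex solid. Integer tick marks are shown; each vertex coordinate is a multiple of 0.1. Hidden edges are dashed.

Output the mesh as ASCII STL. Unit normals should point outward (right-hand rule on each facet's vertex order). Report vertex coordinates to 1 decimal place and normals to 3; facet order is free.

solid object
 facet normal -0.801 0.585 0.130
  outer loop
   vertex 1.8 4.8 4.9
   vertex 2.1 5.9 1.8
   vertex 0.2 3.3 1.8
  endloop
 endfacet
 facet normal -0.284 0.208 -0.936
  outer loop
   vertex 0.9 1.1 1.1
   vertex 0.2 3.3 1.8
   vertex 2.1 5.9 1.8
  endloop
 endfacet
 facet normal -0.716 -0.408 0.567
  outer loop
   vertex 0.9 1.1 1.1
   vertex 1.8 4.8 4.9
   vertex 0.2 3.3 1.8
  endloop
 endfacet
 facet normal -0.088 -0.703 0.706
  outer loop
   vertex 0.9 1.1 1.1
   vertex 5.8 4.0 4.6
   vertex 1.8 4.8 4.9
  endloop
 endfacet
 facet normal 0.537 0.831 -0.147
  outer loop
   vertex 3.2 5.4 3.0
   vertex 5.8 4.0 4.6
   vertex 2.1 5.9 1.8
  endloop
 endfacet
 facet normal 0.208 0.878 0.431
  outer loop
   vertex 3.2 5.4 3.0
   vertex 1.8 4.8 4.9
   vertex 5.8 4.0 4.6
  endloop
 endfacet
 facet normal 0.057 0.939 0.339
  outer loop
   vertex 3.2 5.4 3.0
   vertex 2.1 5.9 1.8
   vertex 1.8 4.8 4.9
  endloop
 endfacet
 facet normal 0.595 0.756 -0.273
  outer loop
   vertex 3.0 5.3 2.1
   vertex 2.1 5.9 1.8
   vertex 5.8 4.0 4.6
  endloop
 endfacet
 facet normal 0.626 -0.130 -0.769
  outer loop
   vertex 3.0 5.3 2.1
   vertex 5.8 4.0 4.6
   vertex 0.9 1.1 1.1
  endloop
 endfacet
 facet normal 0.346 0.050 -0.937
  outer loop
   vertex 3.0 5.3 2.1
   vertex 0.9 1.1 1.1
   vertex 2.1 5.9 1.8
  endloop
 endfacet
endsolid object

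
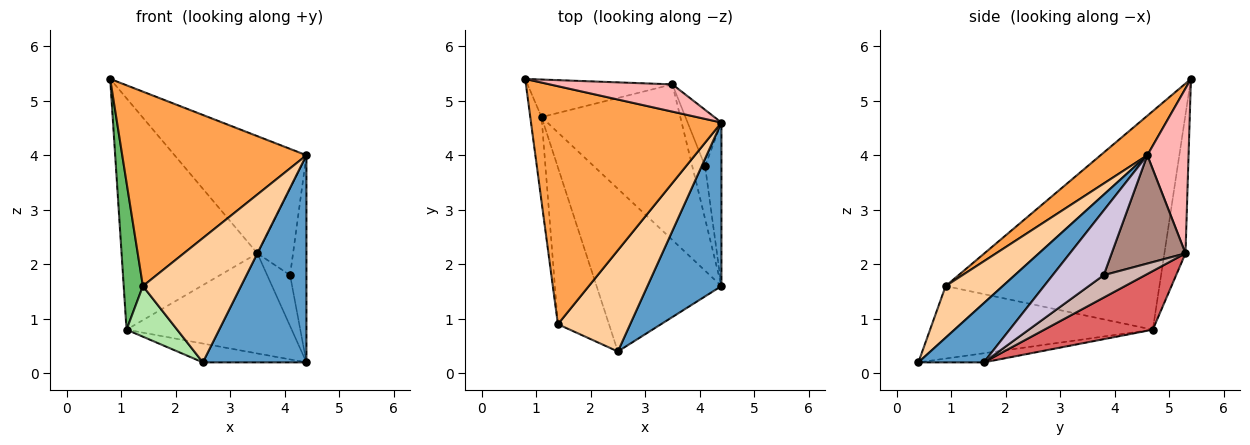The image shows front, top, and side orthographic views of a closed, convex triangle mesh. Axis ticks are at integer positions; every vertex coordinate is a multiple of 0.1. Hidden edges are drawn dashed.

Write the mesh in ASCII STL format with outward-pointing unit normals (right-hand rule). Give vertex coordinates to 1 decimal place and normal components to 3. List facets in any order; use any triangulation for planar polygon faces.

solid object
 facet normal 0.444 -0.703 0.555
  outer loop
   vertex 4.4 1.6 0.2
   vertex 4.4 4.6 4.0
   vertex 2.5 0.4 0.2
  endloop
 endfacet
 facet normal -0.072 0.115 -0.991
  outer loop
   vertex 1.1 4.7 0.8
   vertex 4.4 1.6 0.2
   vertex 2.5 0.4 0.2
  endloop
 endfacet
 facet normal 0.159 -0.625 0.765
  outer loop
   vertex 1.4 0.9 1.6
   vertex 4.4 4.6 4.0
   vertex 0.8 5.4 5.4
  endloop
 endfacet
 facet normal 0.411 -0.707 0.576
  outer loop
   vertex 1.4 0.9 1.6
   vertex 2.5 0.4 0.2
   vertex 4.4 4.6 4.0
  endloop
 endfacet
 facet normal -0.995 -0.089 -0.051
  outer loop
   vertex 1.4 0.9 1.6
   vertex 0.8 5.4 5.4
   vertex 1.1 4.7 0.8
  endloop
 endfacet
 facet normal -0.804 -0.183 -0.566
  outer loop
   vertex 1.4 0.9 1.6
   vertex 1.1 4.7 0.8
   vertex 2.5 0.4 0.2
  endloop
 endfacet
 facet normal 0.335 0.510 -0.792
  outer loop
   vertex 3.5 5.3 2.2
   vertex 4.4 1.6 0.2
   vertex 1.1 4.7 0.8
  endloop
 endfacet
 facet normal 0.291 0.932 0.217
  outer loop
   vertex 3.5 5.3 2.2
   vertex 0.8 5.4 5.4
   vertex 4.4 4.6 4.0
  endloop
 endfacet
 facet normal -0.152 0.976 -0.158
  outer loop
   vertex 3.5 5.3 2.2
   vertex 1.1 4.7 0.8
   vertex 0.8 5.4 5.4
  endloop
 endfacet
 facet normal 0.926 0.296 -0.234
  outer loop
   vertex 4.1 3.8 1.8
   vertex 4.4 4.6 4.0
   vertex 4.4 1.6 0.2
  endloop
 endfacet
 facet normal 0.867 0.419 -0.271
  outer loop
   vertex 4.1 3.8 1.8
   vertex 3.5 5.3 2.2
   vertex 4.4 4.6 4.0
  endloop
 endfacet
 facet normal 0.783 0.432 -0.448
  outer loop
   vertex 4.1 3.8 1.8
   vertex 4.4 1.6 0.2
   vertex 3.5 5.3 2.2
  endloop
 endfacet
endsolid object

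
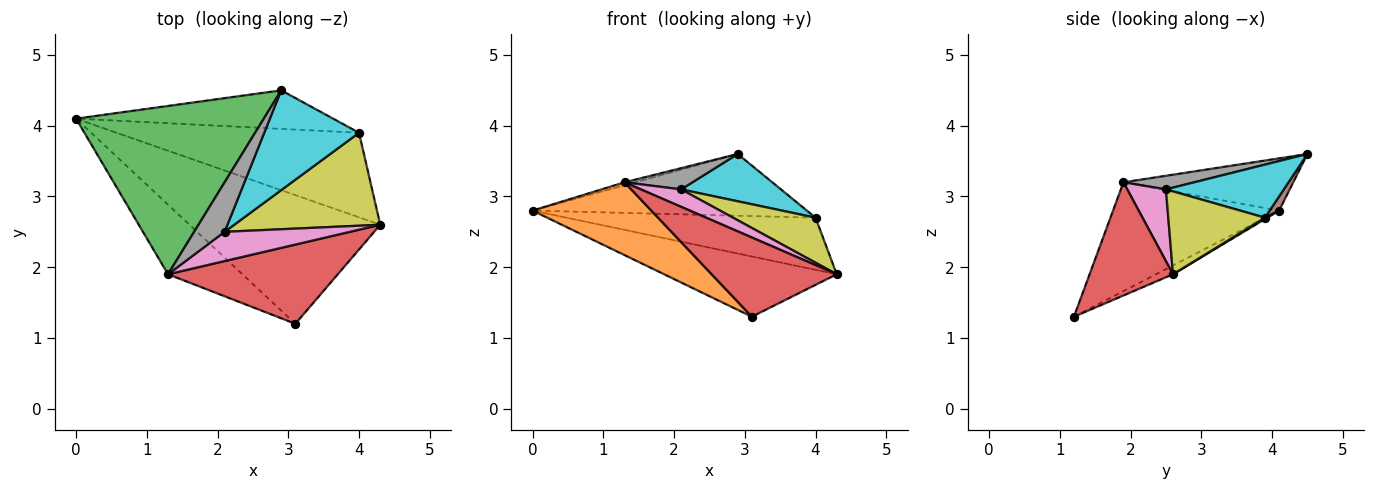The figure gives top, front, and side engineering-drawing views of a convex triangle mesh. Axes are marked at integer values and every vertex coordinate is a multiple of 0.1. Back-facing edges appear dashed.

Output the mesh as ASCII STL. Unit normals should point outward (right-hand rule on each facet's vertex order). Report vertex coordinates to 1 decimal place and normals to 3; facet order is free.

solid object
 facet normal -0.042 0.424 -0.905
  outer loop
   vertex 3.1 1.2 1.3
   vertex 0.0 4.1 2.8
   vertex 4.3 2.6 1.9
  endloop
 endfacet
 facet normal -0.711 -0.508 -0.486
  outer loop
   vertex 1.3 1.9 3.2
   vertex 0.0 4.1 2.8
   vertex 3.1 1.2 1.3
  endloop
 endfacet
 facet normal -0.268 0.017 0.963
  outer loop
   vertex 1.3 1.9 3.2
   vertex 2.9 4.5 3.6
   vertex 0.0 4.1 2.8
  endloop
 endfacet
 facet normal 0.426 -0.640 0.640
  outer loop
   vertex 1.3 1.9 3.2
   vertex 3.1 1.2 1.3
   vertex 4.3 2.6 1.9
  endloop
 endfacet
 facet normal 0.005 0.525 -0.851
  outer loop
   vertex 4.0 3.9 2.7
   vertex 4.3 2.6 1.9
   vertex 0.0 4.1 2.8
  endloop
 endfacet
 facet normal 0.029 0.848 -0.530
  outer loop
   vertex 4.0 3.9 2.7
   vertex 0.0 4.1 2.8
   vertex 2.9 4.5 3.6
  endloop
 endfacet
 facet normal 0.441 -0.460 0.771
  outer loop
   vertex 2.1 2.5 3.1
   vertex 1.3 1.9 3.2
   vertex 4.3 2.6 1.9
  endloop
 endfacet
 facet normal 0.380 -0.364 0.850
  outer loop
   vertex 2.1 2.5 3.1
   vertex 2.9 4.5 3.6
   vertex 1.3 1.9 3.2
  endloop
 endfacet
 facet normal 0.455 -0.388 0.801
  outer loop
   vertex 2.1 2.5 3.1
   vertex 4.3 2.6 1.9
   vertex 4.0 3.9 2.7
  endloop
 endfacet
 facet normal 0.451 -0.382 0.806
  outer loop
   vertex 2.1 2.5 3.1
   vertex 4.0 3.9 2.7
   vertex 2.9 4.5 3.6
  endloop
 endfacet
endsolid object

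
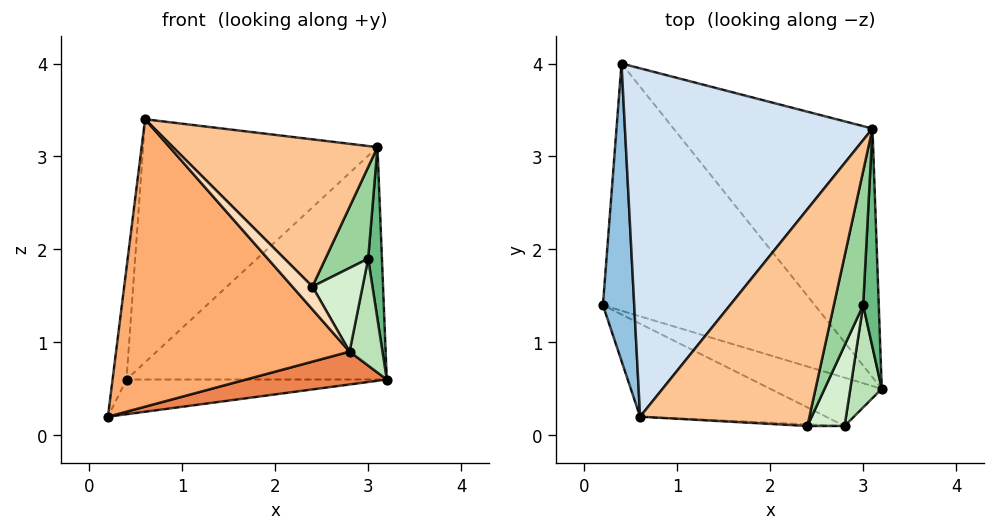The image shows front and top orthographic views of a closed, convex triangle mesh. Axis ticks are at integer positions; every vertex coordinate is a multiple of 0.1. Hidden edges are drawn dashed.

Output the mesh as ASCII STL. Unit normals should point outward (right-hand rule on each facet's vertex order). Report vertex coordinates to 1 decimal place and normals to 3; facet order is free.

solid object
 facet normal 0.171 0.137 -0.976
  outer loop
   vertex 0.4 4.0 0.6
   vertex 3.2 0.5 0.6
   vertex 0.2 1.4 0.2
  endloop
 endfacet
 facet normal -0.988 0.054 0.144
  outer loop
   vertex 0.6 0.2 3.4
   vertex 0.4 4.0 0.6
   vertex 0.2 1.4 0.2
  endloop
 endfacet
 facet normal 0.649 0.519 -0.556
  outer loop
   vertex 3.1 3.3 3.1
   vertex 3.2 0.5 0.6
   vertex 0.4 4.0 0.6
  endloop
 endfacet
 facet normal -0.521 0.488 0.700
  outer loop
   vertex 3.1 3.3 3.1
   vertex 0.4 4.0 0.6
   vertex 0.6 0.2 3.4
  endloop
 endfacet
 facet normal -0.058 -0.561 -0.826
  outer loop
   vertex 2.8 0.1 0.9
   vertex 0.2 1.4 0.2
   vertex 3.2 0.5 0.6
  endloop
 endfacet
 facet normal -0.366 -0.886 -0.286
  outer loop
   vertex 2.8 0.1 0.9
   vertex 0.6 0.2 3.4
   vertex 0.2 1.4 0.2
  endloop
 endfacet
 facet normal 0.623 -0.440 0.647
  outer loop
   vertex 2.4 0.1 1.6
   vertex 3.1 3.3 3.1
   vertex 0.6 0.2 3.4
  endloop
 endfacet
 facet normal -0.128 -0.989 -0.073
  outer loop
   vertex 2.4 0.1 1.6
   vertex 0.6 0.2 3.4
   vertex 2.8 0.1 0.9
  endloop
 endfacet
 facet normal 0.919 -0.245 0.311
  outer loop
   vertex 3.0 1.4 1.9
   vertex 3.2 0.5 0.6
   vertex 3.1 3.3 3.1
  endloop
 endfacet
 facet normal 0.629 -0.438 0.642
  outer loop
   vertex 3.0 1.4 1.9
   vertex 3.1 3.3 3.1
   vertex 2.4 0.1 1.6
  endloop
 endfacet
 facet normal 0.779 -0.453 0.434
  outer loop
   vertex 3.0 1.4 1.9
   vertex 2.8 0.1 0.9
   vertex 3.2 0.5 0.6
  endloop
 endfacet
 facet normal 0.772 -0.458 0.441
  outer loop
   vertex 3.0 1.4 1.9
   vertex 2.4 0.1 1.6
   vertex 2.8 0.1 0.9
  endloop
 endfacet
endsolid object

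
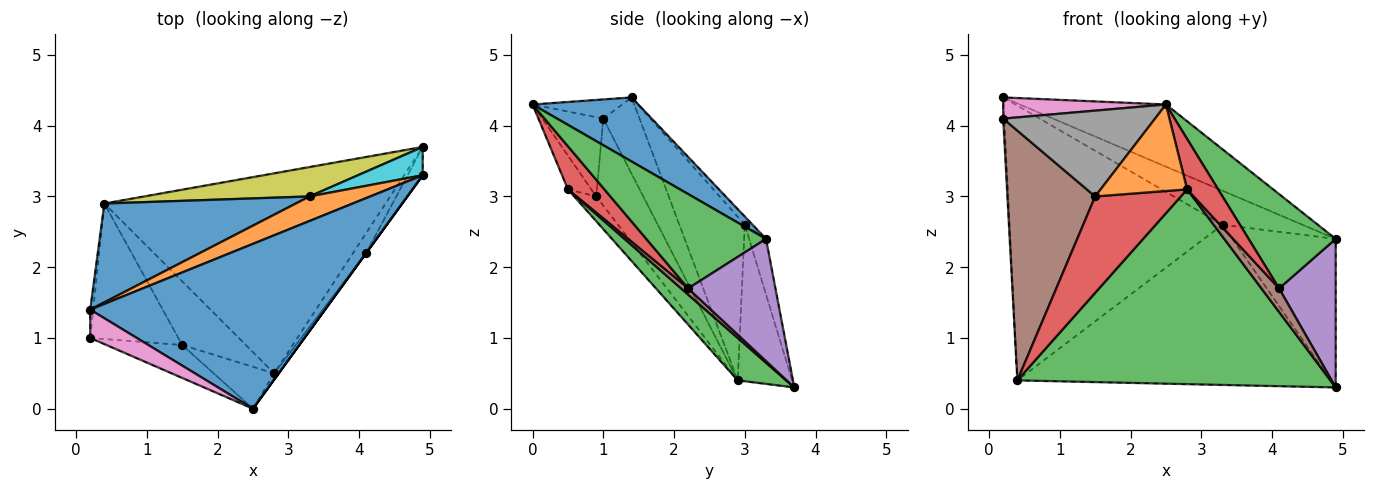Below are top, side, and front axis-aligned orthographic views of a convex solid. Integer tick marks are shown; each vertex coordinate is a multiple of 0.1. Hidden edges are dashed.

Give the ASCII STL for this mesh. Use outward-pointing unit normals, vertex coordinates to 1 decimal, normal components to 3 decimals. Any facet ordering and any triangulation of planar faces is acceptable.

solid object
 facet normal 0.248 0.342 0.907
  outer loop
   vertex 4.9 3.3 2.4
   vertex 0.2 1.4 4.4
   vertex 2.5 0.0 4.3
  endloop
 endfacet
 facet normal -0.236 -0.874 -0.423
  outer loop
   vertex 2.8 0.5 3.1
   vertex 2.5 0.0 4.3
   vertex 1.5 0.9 3.0
  endloop
 endfacet
 facet normal 0.107 -0.694 -0.712
  outer loop
   vertex 2.8 0.5 3.1
   vertex 0.4 2.9 0.4
   vertex 4.9 3.7 0.3
  endloop
 endfacet
 facet normal -0.210 -0.816 -0.539
  outer loop
   vertex 2.8 0.5 3.1
   vertex 1.5 0.9 3.0
   vertex 0.4 2.9 0.4
  endloop
 endfacet
 facet normal -0.999 0.029 -0.039
  outer loop
   vertex 0.2 1.0 4.1
   vertex 0.2 1.4 4.4
   vertex 0.4 2.9 0.4
  endloop
 endfacet
 facet normal -0.426 -0.795 -0.431
  outer loop
   vertex 0.2 1.0 4.1
   vertex 0.4 2.9 0.4
   vertex 1.5 0.9 3.0
  endloop
 endfacet
 facet normal -0.314 -0.570 0.760
  outer loop
   vertex 0.2 1.0 4.1
   vertex 2.5 0.0 4.3
   vertex 0.2 1.4 4.4
  endloop
 endfacet
 facet normal -0.351 -0.874 -0.335
  outer loop
   vertex 0.2 1.0 4.1
   vertex 1.5 0.9 3.0
   vertex 2.5 0.0 4.3
  endloop
 endfacet
 facet normal -0.168 0.970 0.178
  outer loop
   vertex 3.3 3.0 2.6
   vertex 4.9 3.7 0.3
   vertex 0.4 2.9 0.4
  endloop
 endfacet
 facet normal -0.159 0.970 0.185
  outer loop
   vertex 3.3 3.0 2.6
   vertex 4.9 3.3 2.4
   vertex 4.9 3.7 0.3
  endloop
 endfacet
 facet normal -0.278 0.904 0.325
  outer loop
   vertex 3.3 3.0 2.6
   vertex 0.4 2.9 0.4
   vertex 0.2 1.4 4.4
  endloop
 endfacet
 facet normal -0.079 0.809 0.583
  outer loop
   vertex 3.3 3.0 2.6
   vertex 0.2 1.4 4.4
   vertex 4.9 3.3 2.4
  endloop
 endfacet
 facet normal 0.809 -0.588 0.000
  outer loop
   vertex 4.1 2.2 1.7
   vertex 4.9 3.3 2.4
   vertex 2.5 0.0 4.3
  endloop
 endfacet
 facet normal 0.759 -0.646 -0.079
  outer loop
   vertex 4.1 2.2 1.7
   vertex 2.5 0.0 4.3
   vertex 2.8 0.5 3.1
  endloop
 endfacet
 facet normal 0.834 -0.541 -0.103
  outer loop
   vertex 4.1 2.2 1.7
   vertex 4.9 3.7 0.3
   vertex 4.9 3.3 2.4
  endloop
 endfacet
 facet normal 0.292 -0.731 -0.616
  outer loop
   vertex 4.1 2.2 1.7
   vertex 2.8 0.5 3.1
   vertex 4.9 3.7 0.3
  endloop
 endfacet
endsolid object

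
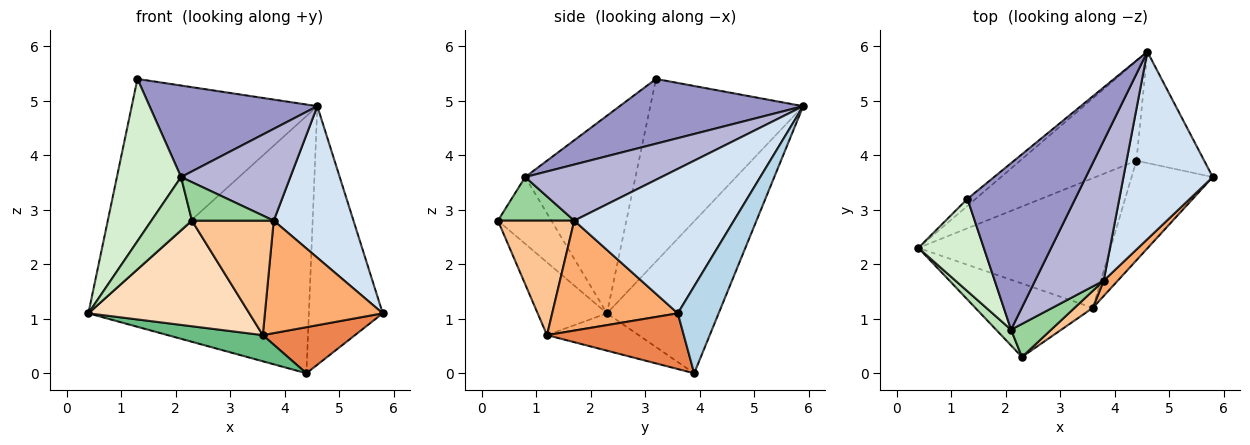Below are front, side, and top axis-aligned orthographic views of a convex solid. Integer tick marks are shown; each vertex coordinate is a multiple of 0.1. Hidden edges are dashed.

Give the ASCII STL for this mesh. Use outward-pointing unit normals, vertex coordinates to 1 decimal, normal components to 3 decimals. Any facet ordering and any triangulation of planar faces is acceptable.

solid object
 facet normal -0.636 0.772 -0.028
  outer loop
   vertex 1.3 3.2 5.4
   vertex 4.6 5.9 4.9
   vertex 0.4 2.3 1.1
  endloop
 endfacet
 facet normal -0.427 0.843 -0.327
  outer loop
   vertex 4.4 3.9 0.0
   vertex 0.4 2.3 1.1
   vertex 4.6 5.9 4.9
  endloop
 endfacet
 facet normal 0.453 0.819 -0.353
  outer loop
   vertex 4.4 3.9 0.0
   vertex 4.6 5.9 4.9
   vertex 5.8 3.6 1.1
  endloop
 endfacet
 facet normal 0.783 -0.391 0.484
  outer loop
   vertex 3.8 1.7 2.8
   vertex 5.8 3.6 1.1
   vertex 4.6 5.9 4.9
  endloop
 endfacet
 facet normal 0.529 -0.356 -0.770
  outer loop
   vertex 3.6 1.2 0.7
   vertex 4.4 3.9 0.0
   vertex 5.8 3.6 1.1
  endloop
 endfacet
 facet normal 0.726 -0.681 0.093
  outer loop
   vertex 3.6 1.2 0.7
   vertex 5.8 3.6 1.1
   vertex 3.8 1.7 2.8
  endloop
 endfacet
 facet normal 0.678 -0.727 0.108
  outer loop
   vertex 3.6 1.2 0.7
   vertex 3.8 1.7 2.8
   vertex 2.3 0.3 2.8
  endloop
 endfacet
 facet normal -0.333 -0.774 -0.538
  outer loop
   vertex 3.6 1.2 0.7
   vertex 2.3 0.3 2.8
   vertex 0.4 2.3 1.1
  endloop
 endfacet
 facet normal -0.187 -0.194 -0.963
  outer loop
   vertex 3.6 1.2 0.7
   vertex 0.4 2.3 1.1
   vertex 4.4 3.9 0.0
  endloop
 endfacet
 facet normal 0.578 -0.619 0.532
  outer loop
   vertex 2.1 0.8 3.6
   vertex 2.3 0.3 2.8
   vertex 3.8 1.7 2.8
  endloop
 endfacet
 facet normal -0.784 -0.595 0.176
  outer loop
   vertex 2.1 0.8 3.6
   vertex 0.4 2.3 1.1
   vertex 2.3 0.3 2.8
  endloop
 endfacet
 facet normal -0.831 -0.483 0.275
  outer loop
   vertex 2.1 0.8 3.6
   vertex 1.3 3.2 5.4
   vertex 0.4 2.3 1.1
  endloop
 endfacet
 facet normal 0.466 -0.426 0.775
  outer loop
   vertex 2.1 0.8 3.6
   vertex 4.6 5.9 4.9
   vertex 1.3 3.2 5.4
  endloop
 endfacet
 facet normal 0.564 -0.453 0.690
  outer loop
   vertex 2.1 0.8 3.6
   vertex 3.8 1.7 2.8
   vertex 4.6 5.9 4.9
  endloop
 endfacet
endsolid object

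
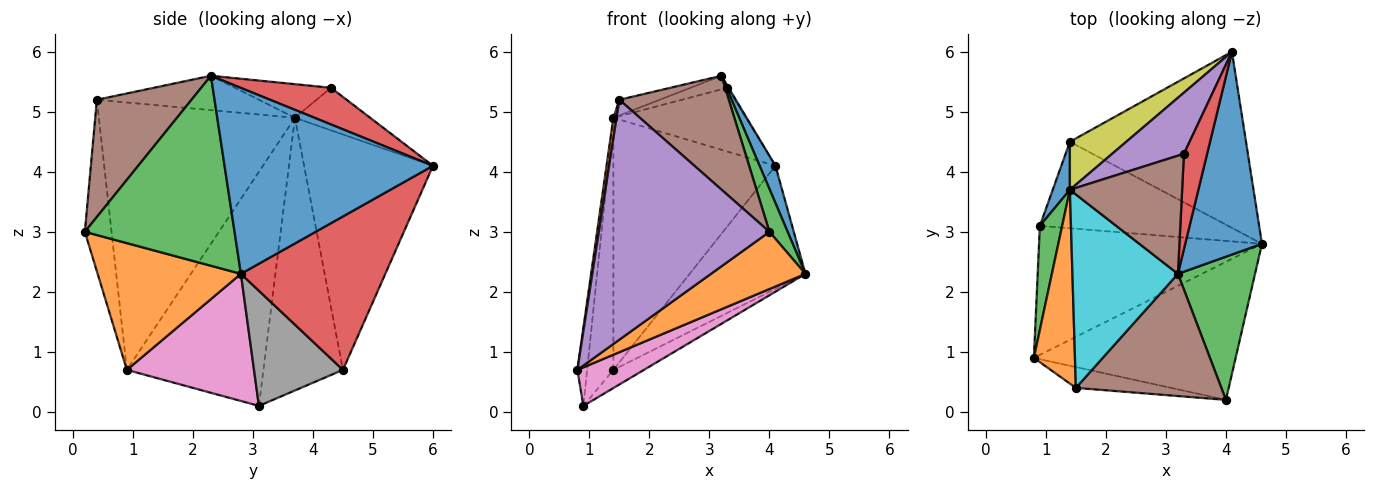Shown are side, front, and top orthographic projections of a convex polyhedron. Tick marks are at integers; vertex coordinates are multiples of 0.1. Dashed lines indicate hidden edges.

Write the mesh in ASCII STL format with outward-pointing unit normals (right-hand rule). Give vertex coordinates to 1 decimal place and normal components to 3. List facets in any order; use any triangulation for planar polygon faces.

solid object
 facet normal 0.922 -0.070 0.381
  outer loop
   vertex 3.2 2.3 5.6
   vertex 4.6 2.8 2.3
   vertex 4.1 6.0 4.1
  endloop
 endfacet
 facet normal 0.502 -0.331 -0.799
  outer loop
   vertex 4.0 0.2 3.0
   vertex 0.8 0.9 0.7
   vertex 4.6 2.8 2.3
  endloop
 endfacet
 facet normal 0.921 -0.112 0.374
  outer loop
   vertex 4.0 0.2 3.0
   vertex 4.6 2.8 2.3
   vertex 3.2 2.3 5.6
  endloop
 endfacet
 facet normal 0.581 0.466 -0.667
  outer loop
   vertex 1.4 4.5 0.7
   vertex 4.1 6.0 4.1
   vertex 4.6 2.8 2.3
  endloop
 endfacet
 facet normal -0.154 -0.984 -0.085
  outer loop
   vertex 1.5 0.4 5.2
   vertex 0.8 0.9 0.7
   vertex 4.0 0.2 3.0
  endloop
 endfacet
 facet normal 0.508 -0.587 0.630
  outer loop
   vertex 1.5 0.4 5.2
   vertex 4.0 0.2 3.0
   vertex 3.2 2.3 5.6
  endloop
 endfacet
 facet normal 0.480 -0.251 -0.841
  outer loop
   vertex 0.9 3.1 0.1
   vertex 4.6 2.8 2.3
   vertex 0.8 0.9 0.7
  endloop
 endfacet
 facet normal 0.514 0.176 -0.840
  outer loop
   vertex 0.9 3.1 0.1
   vertex 1.4 4.5 0.7
   vertex 4.6 2.8 2.3
  endloop
 endfacet
 facet normal -0.616 0.774 0.147
  outer loop
   vertex 1.4 3.7 4.9
   vertex 4.1 6.0 4.1
   vertex 1.4 4.5 0.7
  endloop
 endfacet
 facet normal -0.309 0.077 0.948
  outer loop
   vertex 1.4 3.7 4.9
   vertex 1.5 0.4 5.2
   vertex 3.2 2.3 5.6
  endloop
 endfacet
 facet normal -0.948 0.313 0.060
  outer loop
   vertex 1.4 3.7 4.9
   vertex 1.4 4.5 0.7
   vertex 0.9 3.1 0.1
  endloop
 endfacet
 facet normal -0.988 -0.016 0.152
  outer loop
   vertex 1.4 3.7 4.9
   vertex 0.8 0.9 0.7
   vertex 1.5 0.4 5.2
  endloop
 endfacet
 facet normal -0.993 0.071 0.095
  outer loop
   vertex 1.4 3.7 4.9
   vertex 0.9 3.1 0.1
   vertex 0.8 0.9 0.7
  endloop
 endfacet
 facet normal 0.845 0.011 0.535
  outer loop
   vertex 3.3 4.3 5.4
   vertex 3.2 2.3 5.6
   vertex 4.1 6.0 4.1
  endloop
 endfacet
 facet normal -0.379 0.668 0.640
  outer loop
   vertex 3.3 4.3 5.4
   vertex 4.1 6.0 4.1
   vertex 1.4 3.7 4.9
  endloop
 endfacet
 facet normal -0.285 0.109 0.952
  outer loop
   vertex 3.3 4.3 5.4
   vertex 1.4 3.7 4.9
   vertex 3.2 2.3 5.6
  endloop
 endfacet
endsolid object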